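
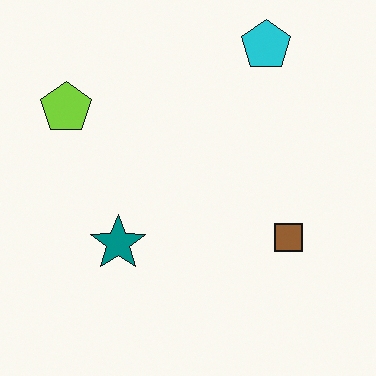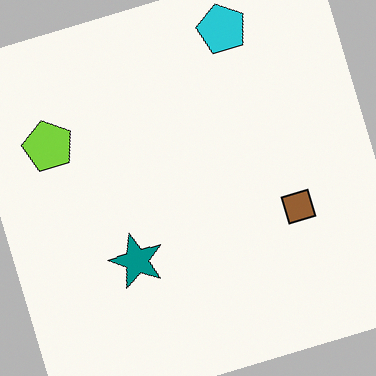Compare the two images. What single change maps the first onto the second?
It was rotated counter-clockwise by a moderate amount.

Every shape is tilted by the same angle and the image corners show triangular fill wedges — a whole-image rotation by a non-right angle.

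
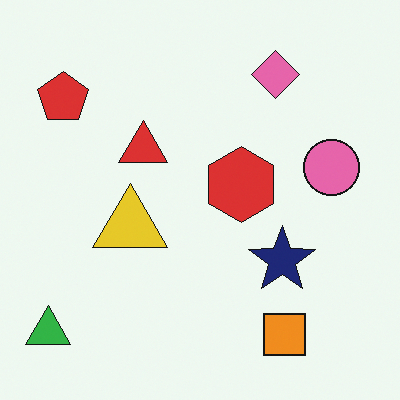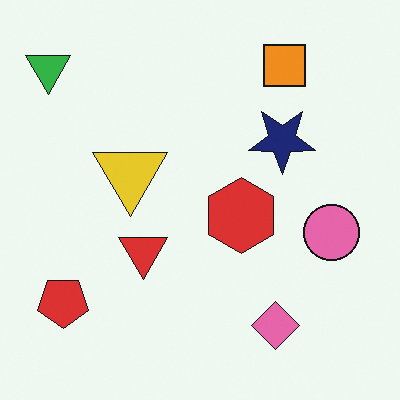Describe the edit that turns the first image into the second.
It was flipped vertically (top ↔ bottom).

The orange square is in the bottom-right of the first image and the top-right of the second — shapes on opposite sides of the horizontal midline have swapped in a mirror flip.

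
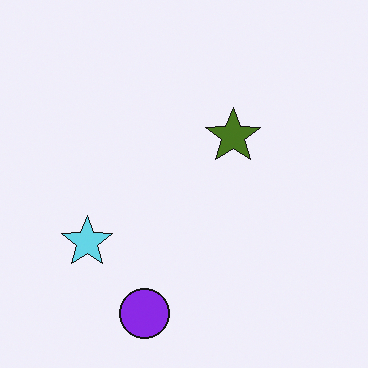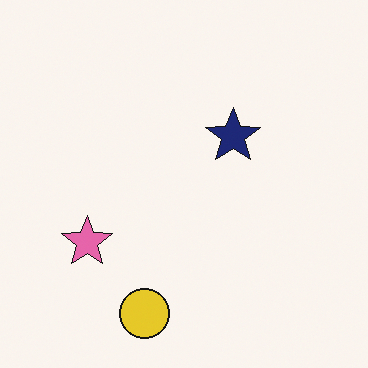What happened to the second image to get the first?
The first image is the second hue-shifted by a large amount.

Every shape's color has rotated by the same amount around the hue wheel — a uniform hue shift.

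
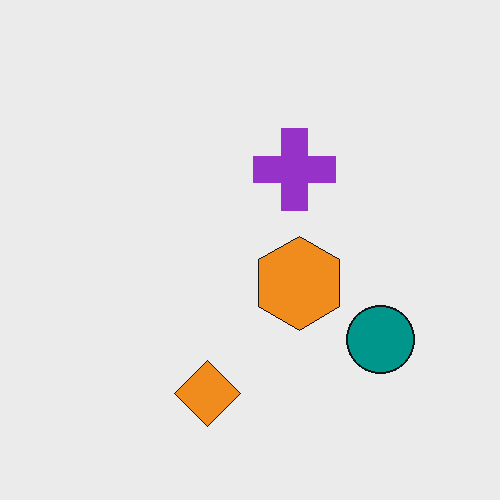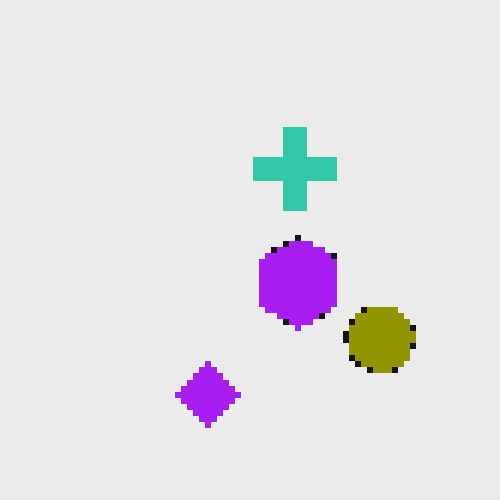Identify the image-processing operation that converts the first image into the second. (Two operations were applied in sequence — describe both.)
It was hue-shifted by a large amount, then moderately pixelated.

Every shape's color has rotated by the same amount around the hue wheel — a uniform hue shift. Shapes are reduced to large square blocks; fine edges and outlines are lost — a downscale-then-upscale (mosaic) effect.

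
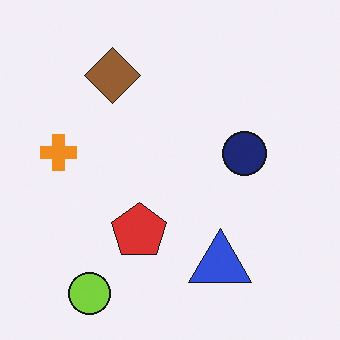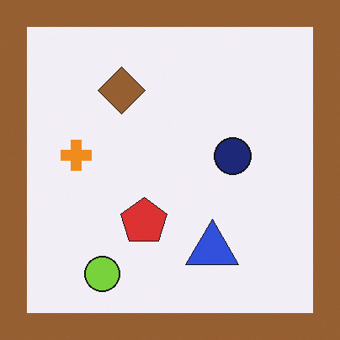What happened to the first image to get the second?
It was framed with a brown border.

A solid brown frame runs around the edge of the second image, with the content slightly shrunk inside it.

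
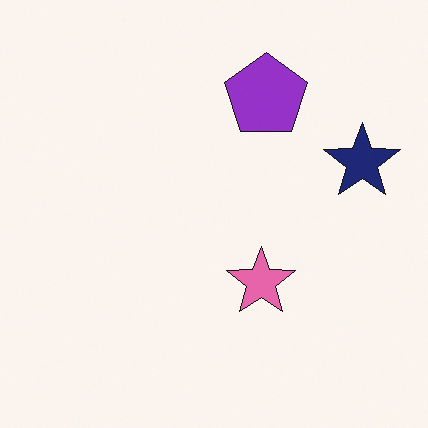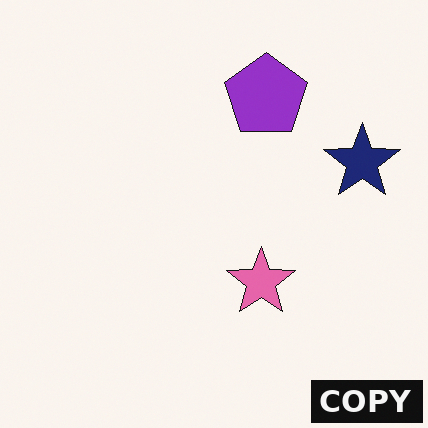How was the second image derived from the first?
It was watermarked with the text "COPY" in the lower-right corner.

A dark label reading "COPY" appears in the lower-right corner.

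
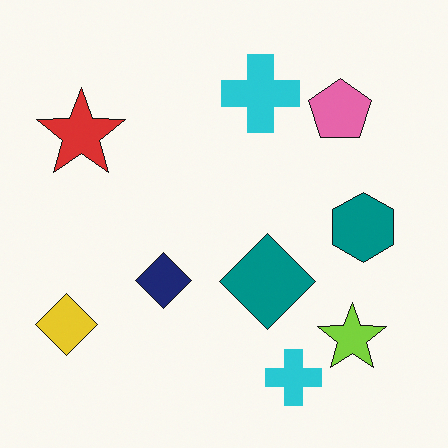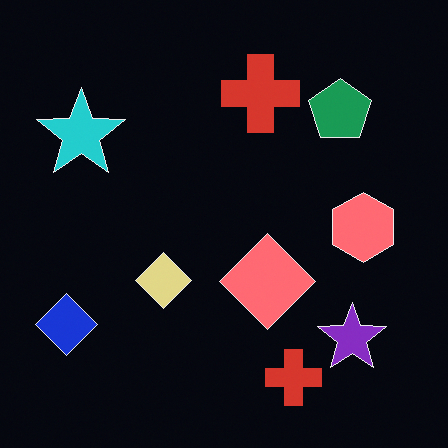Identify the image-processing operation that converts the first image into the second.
This is the original image color-inverted (negative).

The light background has become dark and every shape's color is its complement — a photographic negative.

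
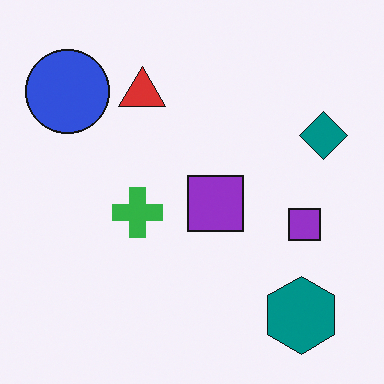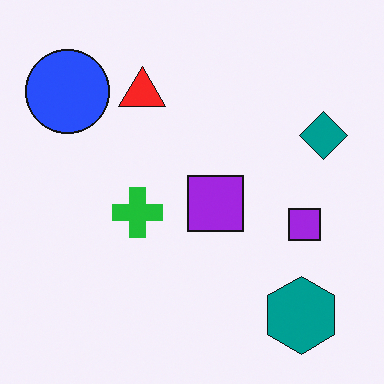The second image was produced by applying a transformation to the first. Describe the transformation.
The transformation is: slightly oversaturated.

All colors are more vivid — a global saturation change.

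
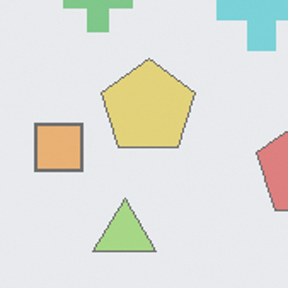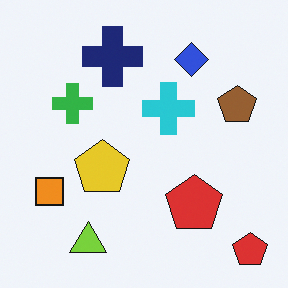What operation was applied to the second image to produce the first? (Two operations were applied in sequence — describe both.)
The image was washed out (contrast reduced), then cropped to a noticeably smaller region and rescaled.

Tones are pushed toward mid-grey across the whole image — a global contrast change. The visible shapes are larger and the field of view is narrower; shapes near the original edges may be partly or wholly outside the frame — a crop-and-rescale.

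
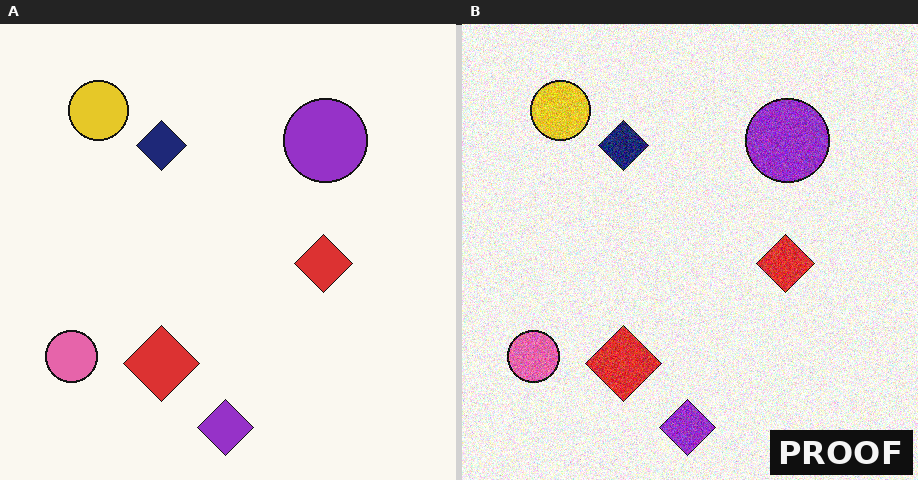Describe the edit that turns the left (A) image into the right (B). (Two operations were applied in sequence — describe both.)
The transformation is: degraded with visible gaussian noise, then watermarked with the text "PROOF" in the lower-right corner.

Random speckle covers the whole image, including the flat background. A dark label reading "PROOF" appears in the lower-right corner.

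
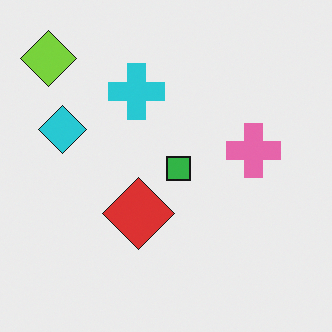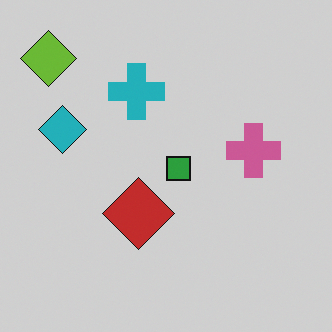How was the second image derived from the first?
Darkened a little.

Every pixel — background and shapes alike — is uniformly darkened.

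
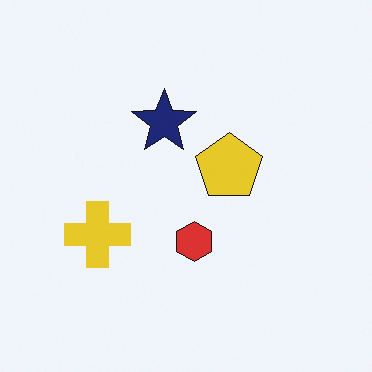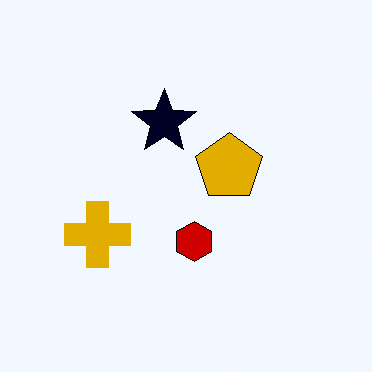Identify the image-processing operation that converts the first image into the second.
It was boosted in contrast.

Tones are pushed away from mid-grey across the whole image — a global contrast change.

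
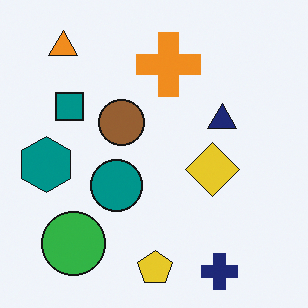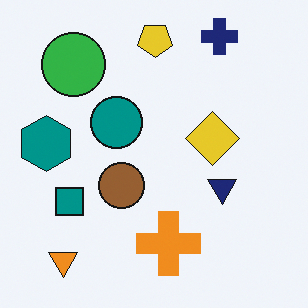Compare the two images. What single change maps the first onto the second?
The image was flipped vertically (top ↔ bottom).

The navy cross is in the bottom-right of the first image and the top-right of the second — shapes on opposite sides of the horizontal midline have swapped in a mirror flip.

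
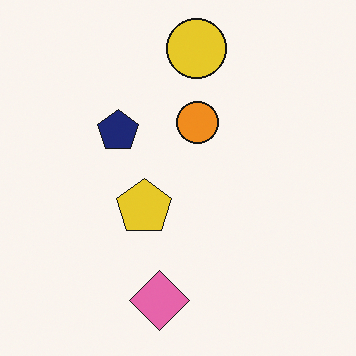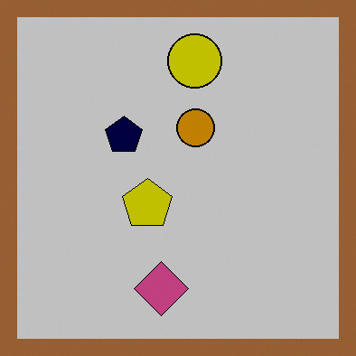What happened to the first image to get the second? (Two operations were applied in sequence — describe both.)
This is the original image heavily posterized to just a handful of flat colors, then framed with a brown border.

Each flat color has snapped to a coarser quantized level — most visibly, the near-white background has dropped to a flat grey. A solid brown frame runs around the edge of the second image, with the content slightly shrunk inside it.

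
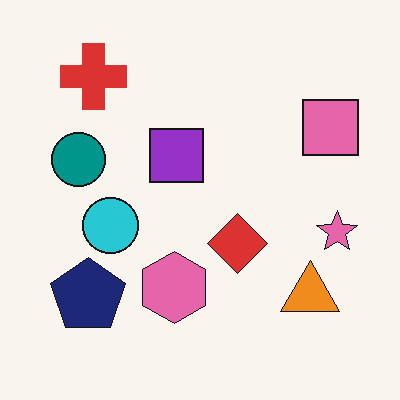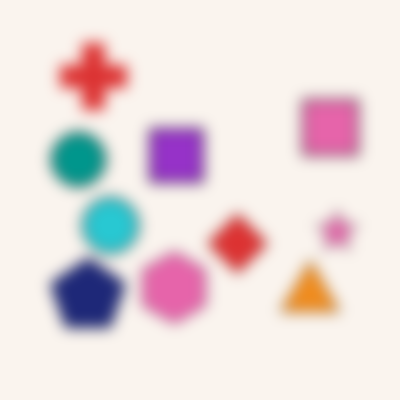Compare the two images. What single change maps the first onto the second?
The transformation is: heavily blurred.

Shape edges and outlines are uniformly softened across the whole image.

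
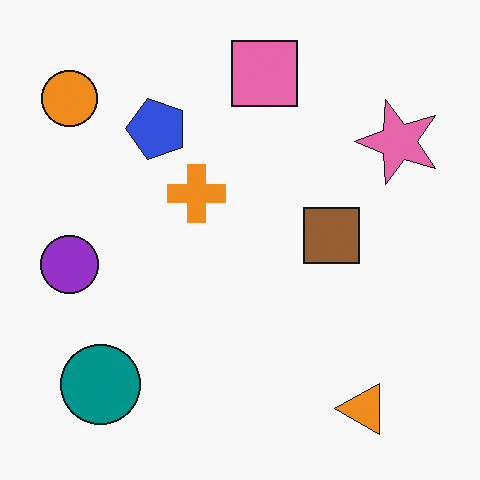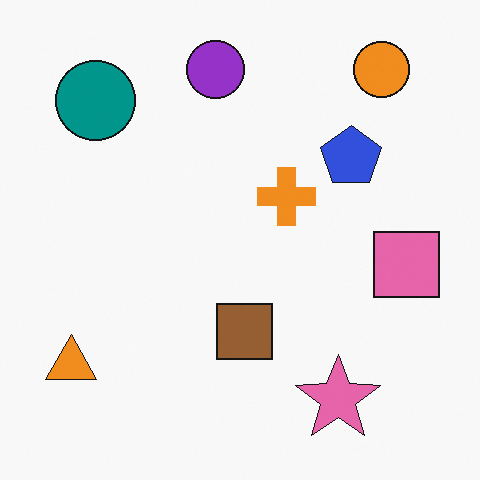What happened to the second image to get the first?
This is the original image rotated 90° counter-clockwise.

The orange circle sits in the top-right of the second image and the top-left of the first — consistent with a whole-image 90° counter-clockwise rotation.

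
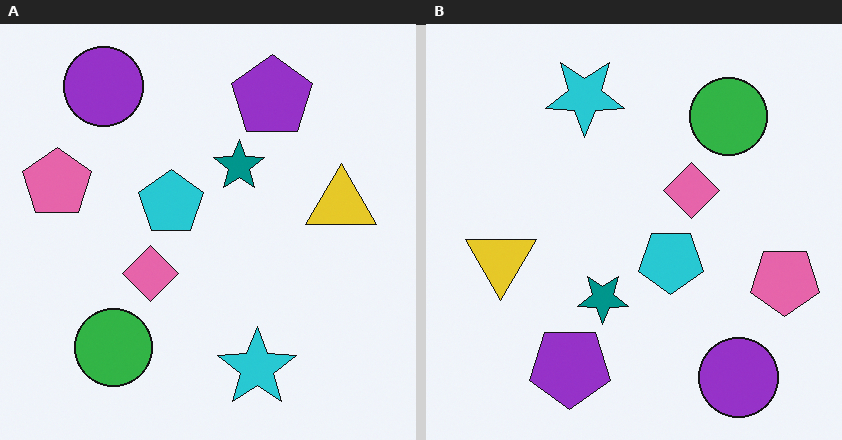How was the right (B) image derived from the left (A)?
Rotated 180°.

The purple circle sits in the top-left of the left (A) image and the bottom-right of the right (B) — consistent with a whole-image 180° rotation.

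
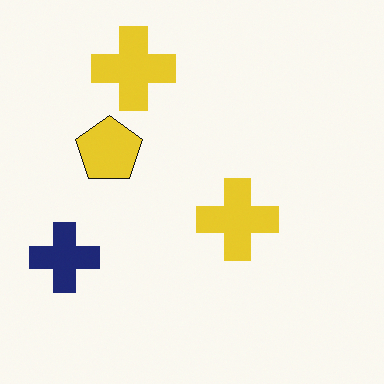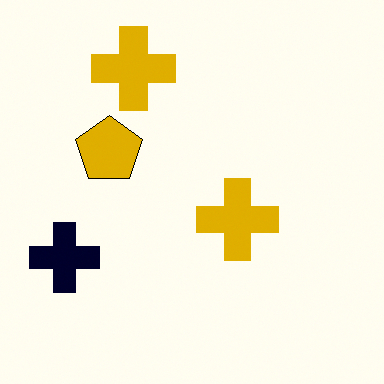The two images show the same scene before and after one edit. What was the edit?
The image was given much higher contrast.

Tones are pushed away from mid-grey across the whole image — a global contrast change.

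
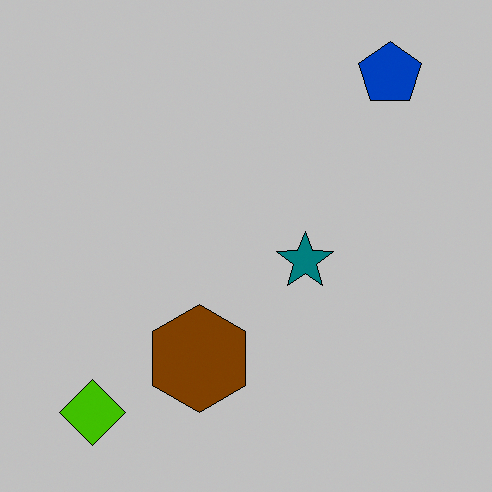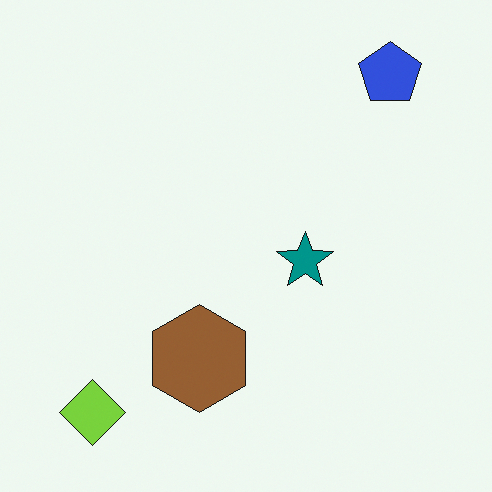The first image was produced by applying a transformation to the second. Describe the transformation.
The first image is the second aggressively posterized.

Each flat color has snapped to a coarser quantized level — most visibly, the near-white background has dropped to a flat grey.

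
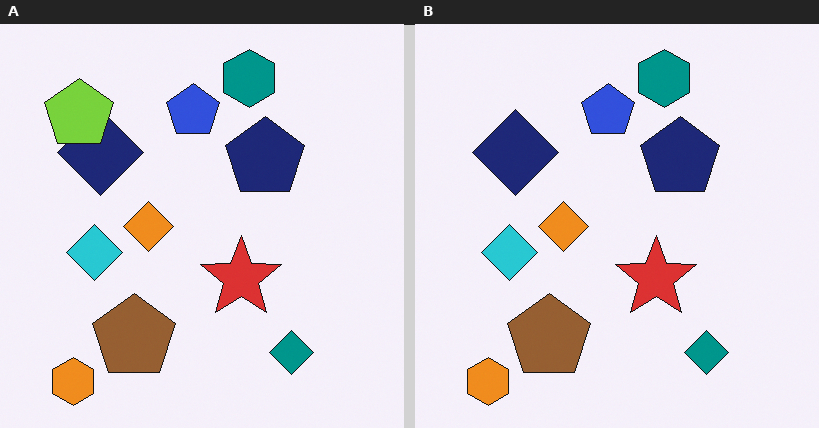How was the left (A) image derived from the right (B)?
Overlaid with an additional lime pentagon.

A lime pentagon appears in the left (A) image that is absent from the right (B).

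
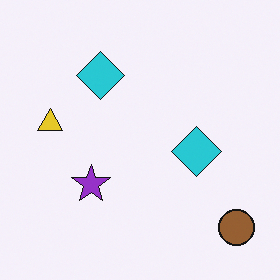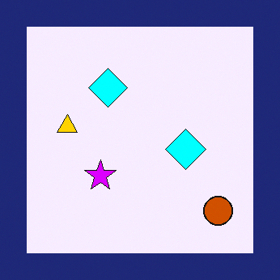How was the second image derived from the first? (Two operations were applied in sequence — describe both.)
The second image is the first heavily oversaturated, then framed with a navy border.

All colors are more vivid — a global saturation change. A solid navy frame runs around the edge of the second image, with the content slightly shrunk inside it.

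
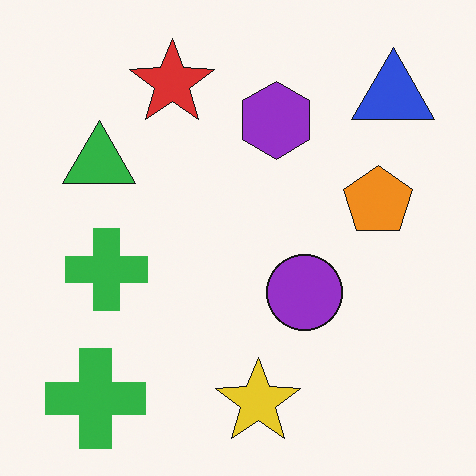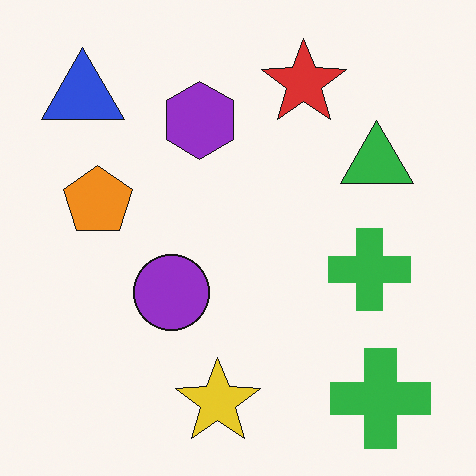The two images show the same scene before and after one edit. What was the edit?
This is the original image flipped horizontally (left ↔ right).

The blue triangle is in the top-right of the first image and the top-left of the second — shapes on opposite sides of the vertical midline have swapped in a mirror flip.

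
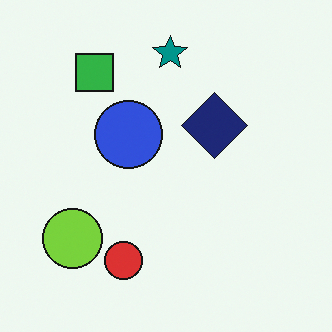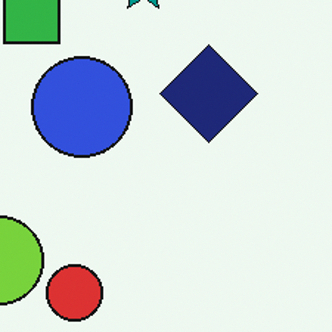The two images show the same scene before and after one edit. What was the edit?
This is the original image cropped to a modestly smaller region and rescaled.

The visible shapes are larger and the field of view is narrower; shapes near the original edges may be partly or wholly outside the frame — a crop-and-rescale.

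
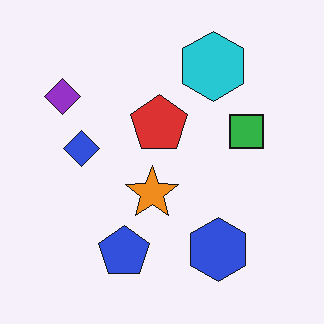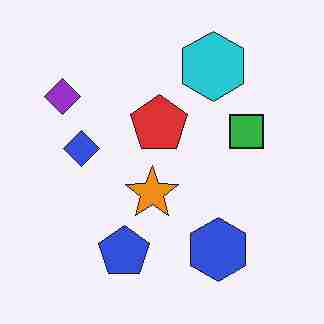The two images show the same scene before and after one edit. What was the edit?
Heavily JPEG-compressed with obvious blocking artifacts.

Blocky 8×8 compression artifacts appear around shape edges and the flat background shows ringing — characteristic JPEG degradation.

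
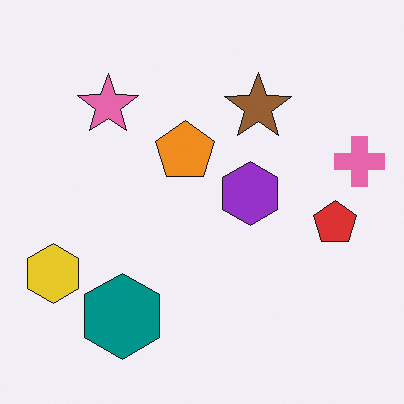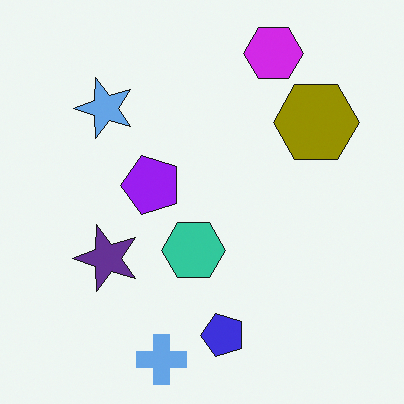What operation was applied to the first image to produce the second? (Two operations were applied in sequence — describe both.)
It was transposed (reflected across the top-left ↔ bottom-right diagonal), then hue-shifted by a large amount.

Shapes have swapped their row and column positions — what was in the top-right is now in the bottom-left — a diagonal reflection. Every shape's color has rotated by the same amount around the hue wheel — a uniform hue shift.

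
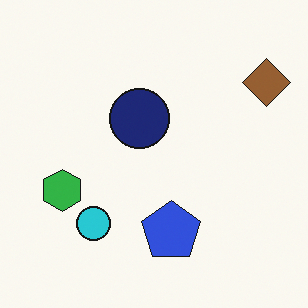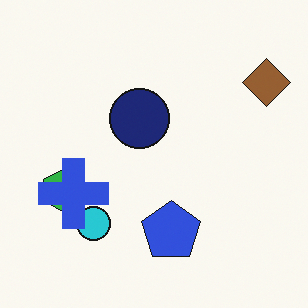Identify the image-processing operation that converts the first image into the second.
The image was overlaid with an additional blue cross.

A blue cross appears in the second image that is absent from the first.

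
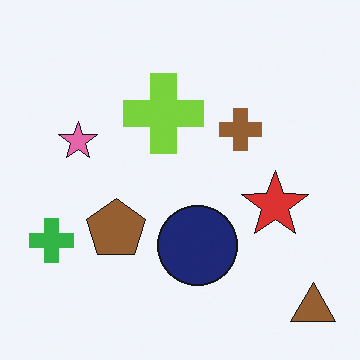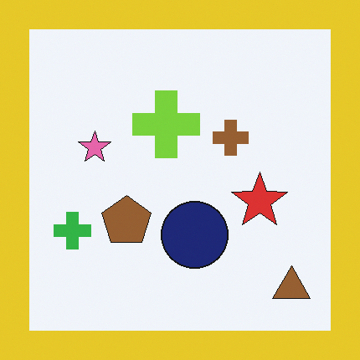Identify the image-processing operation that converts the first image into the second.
It was framed with a yellow border.

A solid yellow frame runs around the edge of the second image, with the content slightly shrunk inside it.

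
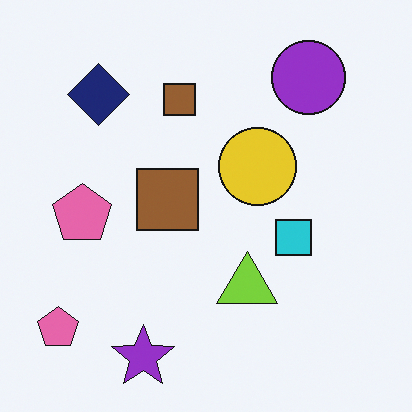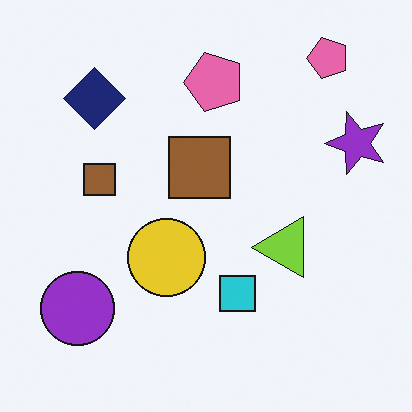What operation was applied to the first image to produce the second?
The second image is the first transposed (reflected across the top-left ↔ bottom-right diagonal).

Shapes have swapped their row and column positions — what was in the top-right is now in the bottom-left — a diagonal reflection.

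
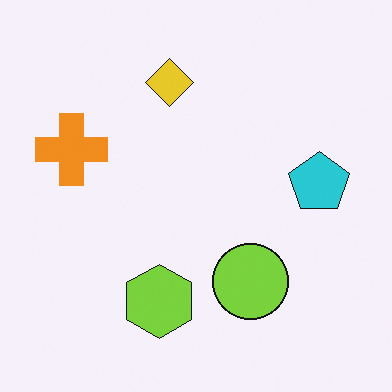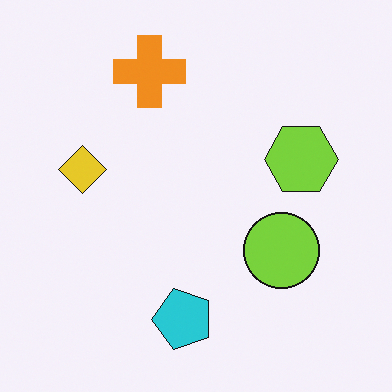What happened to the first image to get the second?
The second image is the first transposed (reflected across the top-left ↔ bottom-right diagonal).

Shapes have swapped their row and column positions — what was in the top-right is now in the bottom-left — a diagonal reflection.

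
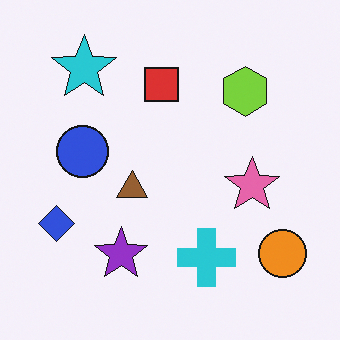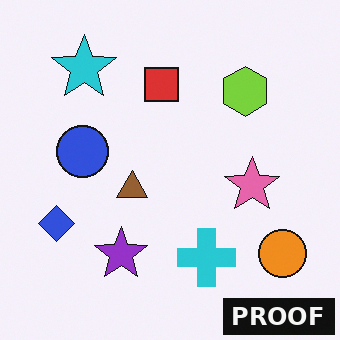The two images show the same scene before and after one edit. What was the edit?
The image was watermarked with the text "PROOF" in the lower-right corner.

A dark label reading "PROOF" appears in the lower-right corner.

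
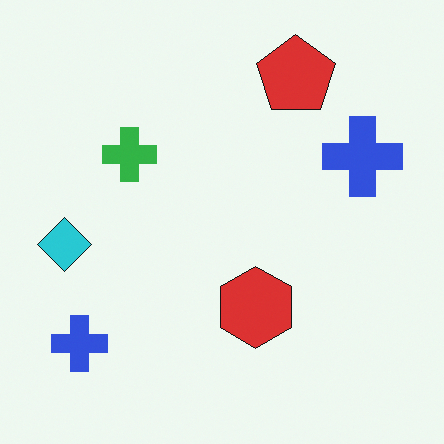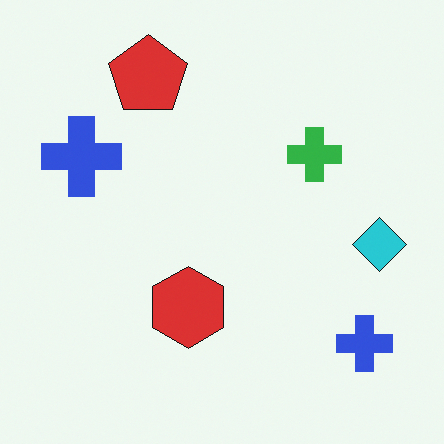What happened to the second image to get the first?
This is the original image flipped horizontally (left ↔ right).

The cyan diamond is in the right of the second image and the left of the first — shapes on opposite sides of the vertical midline have swapped in a mirror flip.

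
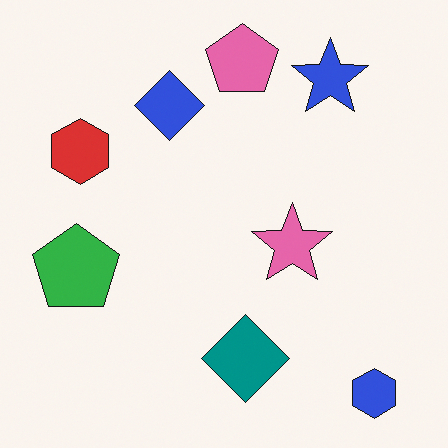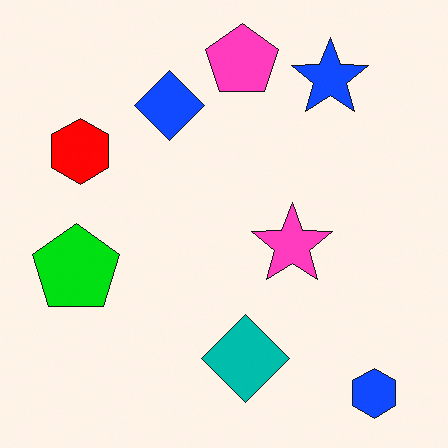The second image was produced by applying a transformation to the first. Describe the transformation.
It was made much more vivid (saturation change).

All colors are more vivid — a global saturation change.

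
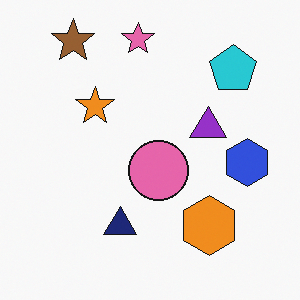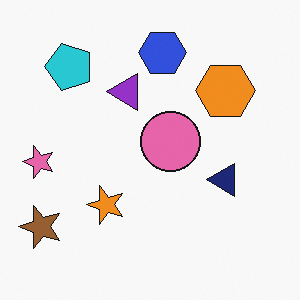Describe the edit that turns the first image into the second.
The transformation is: rotated 90° counter-clockwise.

The brown star sits in the top-left of the first image and the bottom-left of the second — consistent with a whole-image 90° counter-clockwise rotation.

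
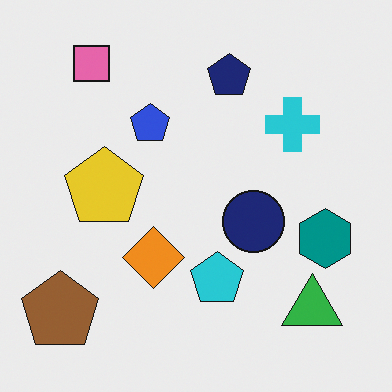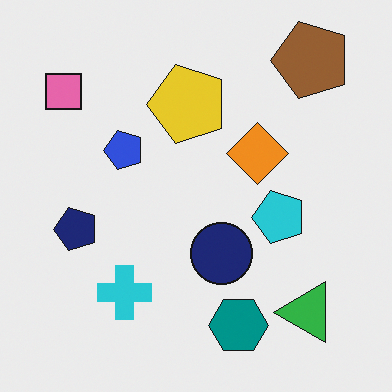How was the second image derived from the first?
This is the original image transposed (reflected across the top-left ↔ bottom-right diagonal).

Shapes have swapped their row and column positions — what was in the top-right is now in the bottom-left — a diagonal reflection.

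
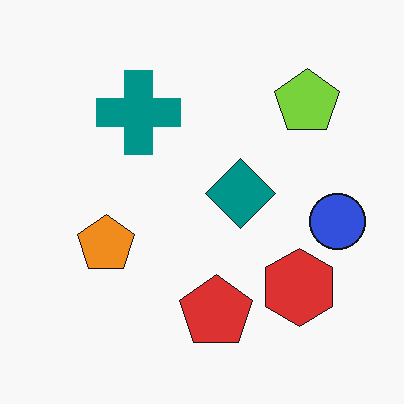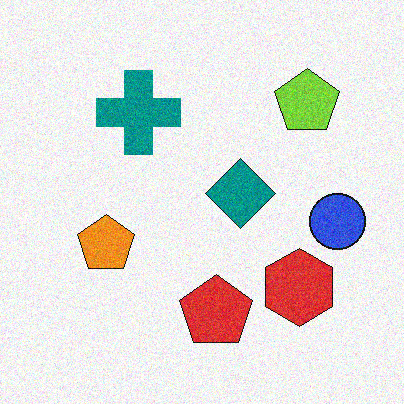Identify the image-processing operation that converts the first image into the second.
The second image is the first degraded with moderate additive noise.

Random speckle covers the whole image, including the flat background.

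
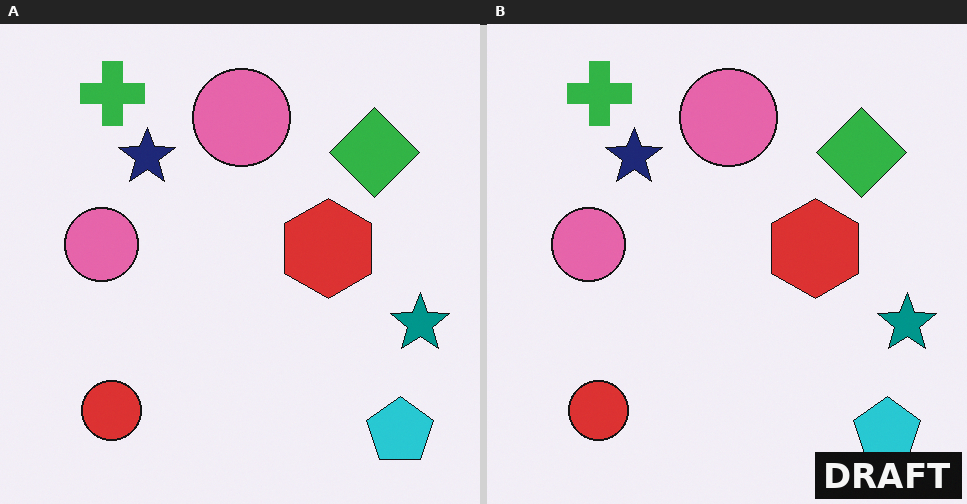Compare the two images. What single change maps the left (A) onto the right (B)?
The transformation is: watermarked with the text "DRAFT" in the lower-right corner.

A dark label reading "DRAFT" appears in the lower-right corner.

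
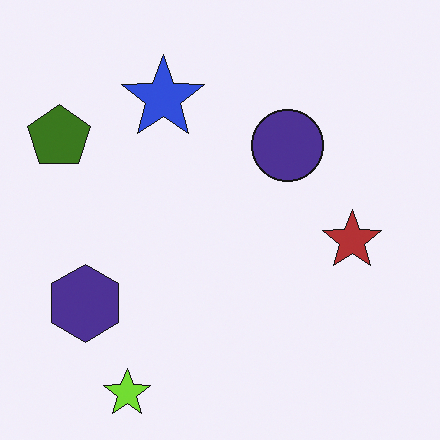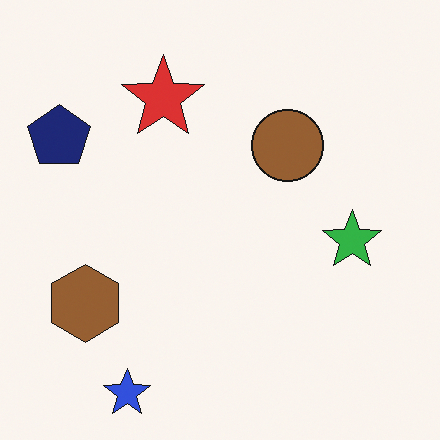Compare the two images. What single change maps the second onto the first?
It was hue-shifted through roughly half the color wheel.

Every shape's color has rotated by the same amount around the hue wheel — a uniform hue shift.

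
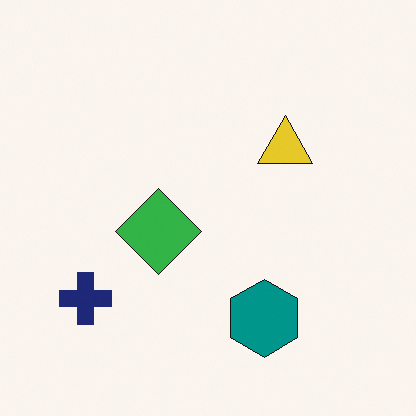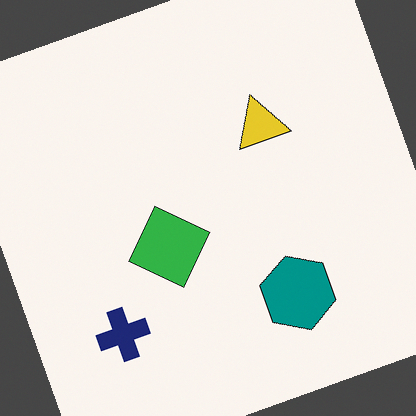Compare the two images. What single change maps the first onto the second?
The transformation is: rotated counter-clockwise by a moderate amount.

Every shape is tilted by the same angle and the image corners show triangular fill wedges — a whole-image rotation by a non-right angle.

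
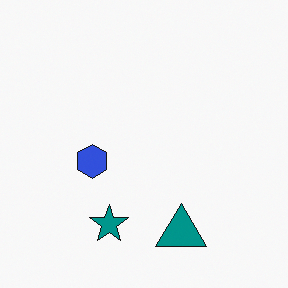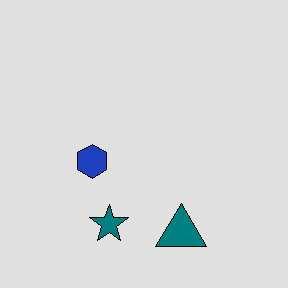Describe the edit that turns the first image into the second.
The transformation is: moderately posterized.

Each flat color has snapped to a coarser quantized level — most visibly, the near-white background has dropped to a flat grey.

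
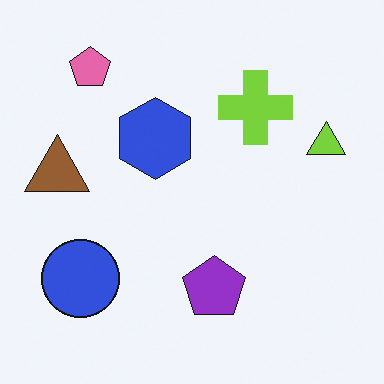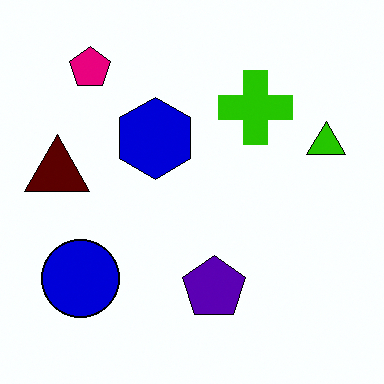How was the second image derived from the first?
The second image is the first given much higher contrast.

Tones are pushed away from mid-grey across the whole image — a global contrast change.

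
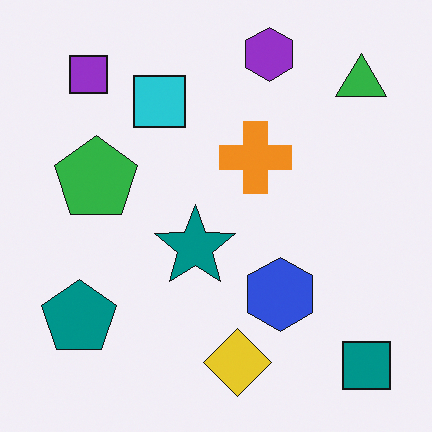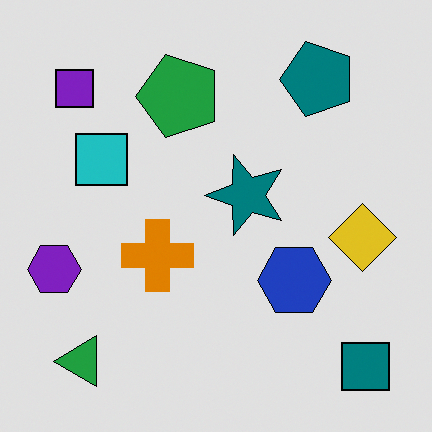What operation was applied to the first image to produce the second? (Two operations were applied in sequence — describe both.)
The second image is the first transposed (reflected across the top-left ↔ bottom-right diagonal), then moderately posterized.

Shapes have swapped their row and column positions — what was in the top-right is now in the bottom-left — a diagonal reflection. Each flat color has snapped to a coarser quantized level — most visibly, the near-white background has dropped to a flat grey.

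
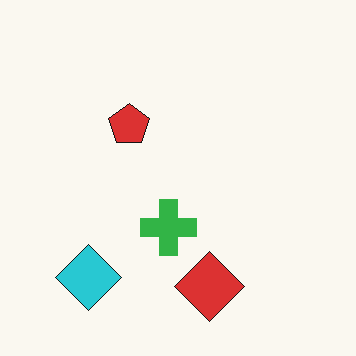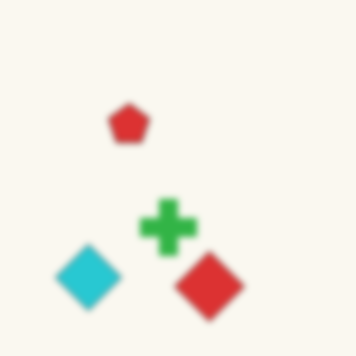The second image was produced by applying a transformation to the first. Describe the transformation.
This is the original image noticeably gaussian-blurred.

Shape edges and outlines are uniformly softened across the whole image.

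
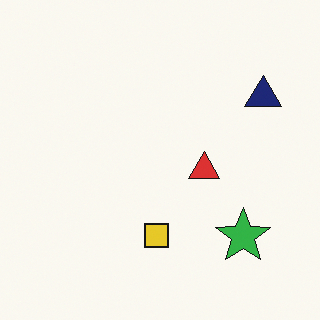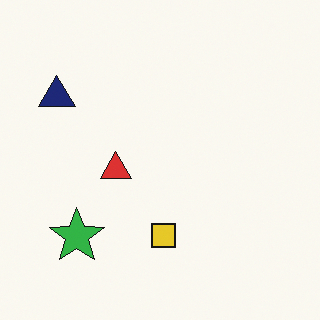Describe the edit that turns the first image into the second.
Flipped horizontally (left ↔ right).

The navy triangle is in the top-right of the first image and the top-left of the second — shapes on opposite sides of the vertical midline have swapped in a mirror flip.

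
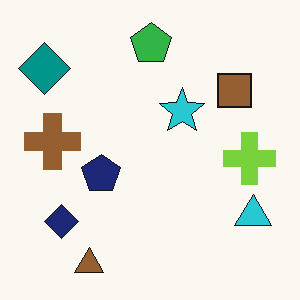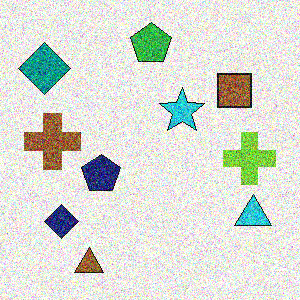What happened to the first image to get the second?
The transformation is: degraded with heavy additive noise.

Random speckle covers the whole image, including the flat background.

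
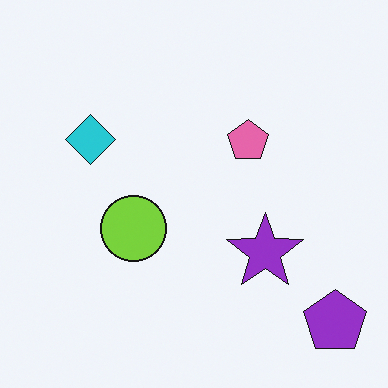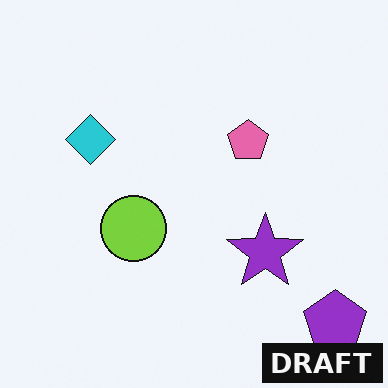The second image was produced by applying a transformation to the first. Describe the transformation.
The second image is the first watermarked with the text "DRAFT" in the lower-right corner.

A dark label reading "DRAFT" appears in the lower-right corner.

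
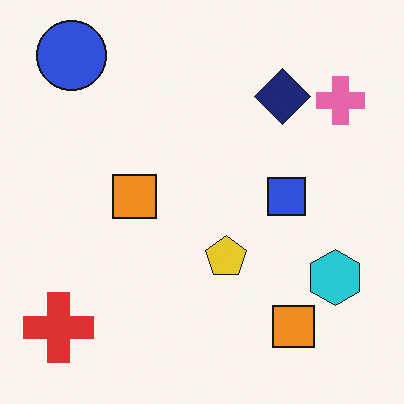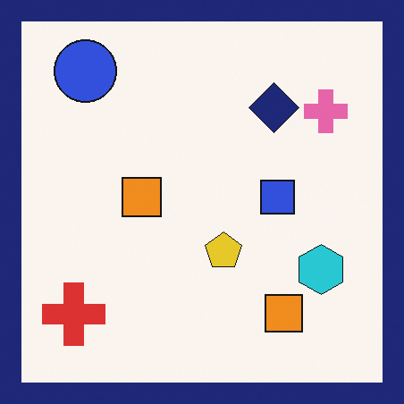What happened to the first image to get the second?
This is the original image framed with a navy border.

A solid navy frame runs around the edge of the second image, with the content slightly shrunk inside it.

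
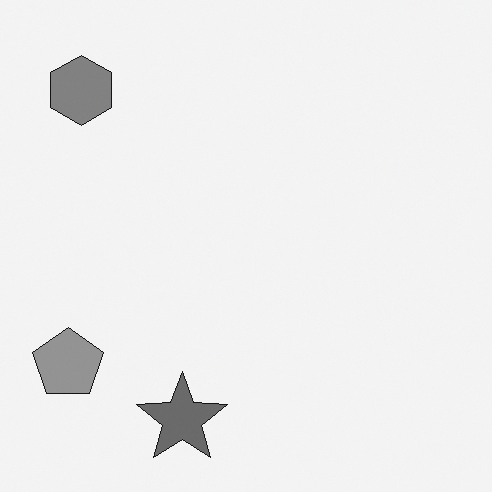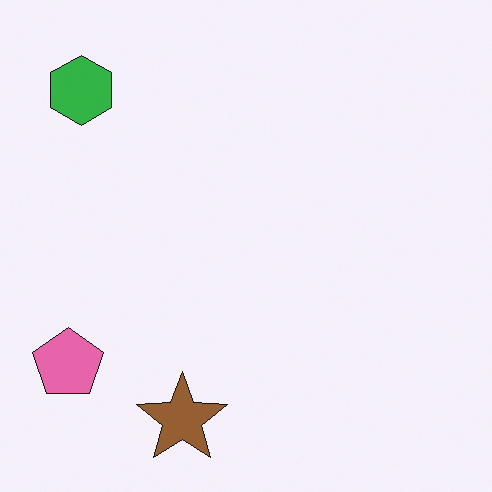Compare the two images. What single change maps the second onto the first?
It was converted to grayscale.

All color is removed — every shape is now a shade of grey.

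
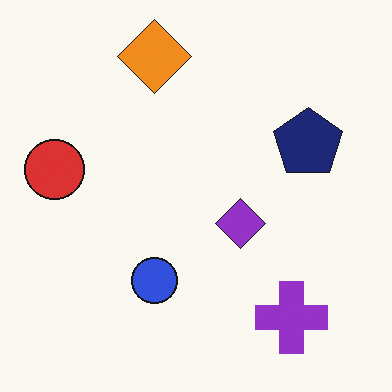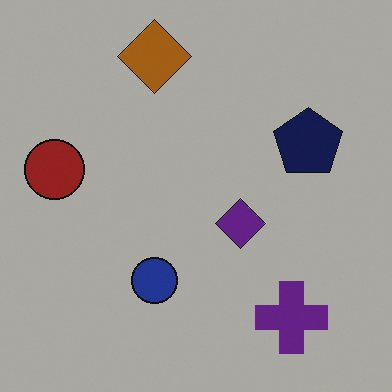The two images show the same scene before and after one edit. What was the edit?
The second image is the first substantially darkened.

Every pixel — background and shapes alike — is uniformly darkened.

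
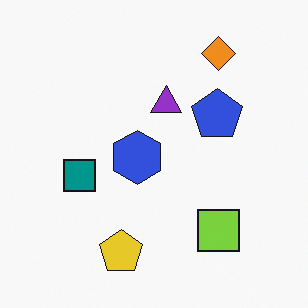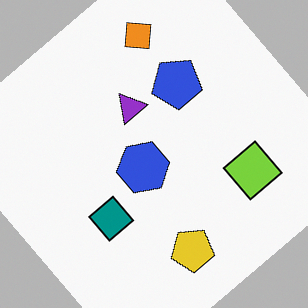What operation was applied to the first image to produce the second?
It was rotated counter-clockwise by a large amount — several tens of degrees.

Every shape is tilted by the same angle and the image corners show triangular fill wedges — a whole-image rotation by a non-right angle.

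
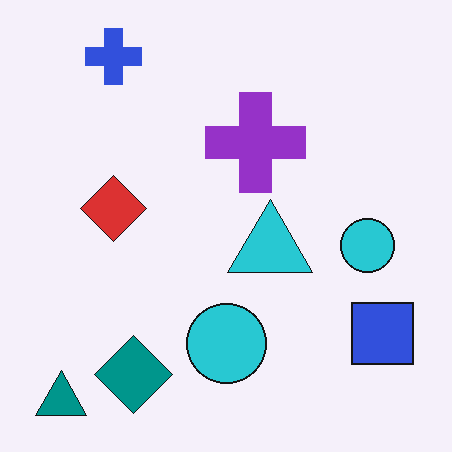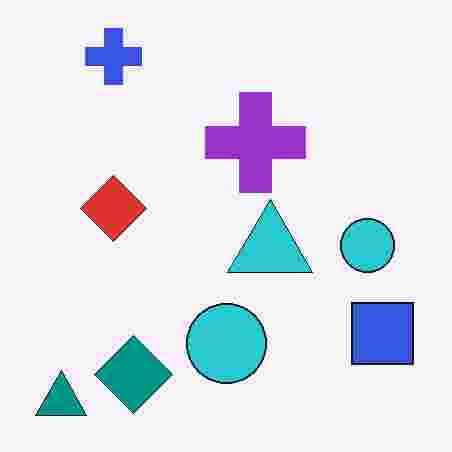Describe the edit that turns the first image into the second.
Heavily JPEG-compressed with obvious blocking artifacts.

Blocky 8×8 compression artifacts appear around shape edges and the flat background shows ringing — characteristic JPEG degradation.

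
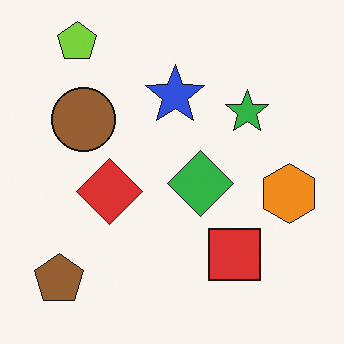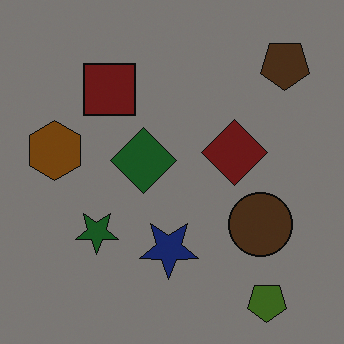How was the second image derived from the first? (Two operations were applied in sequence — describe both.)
The image was darkened a lot, then rotated 180°.

Every pixel — background and shapes alike — is uniformly darkened. The lime pentagon sits in the top-left of the first image and the bottom-right of the second — consistent with a whole-image 180° rotation.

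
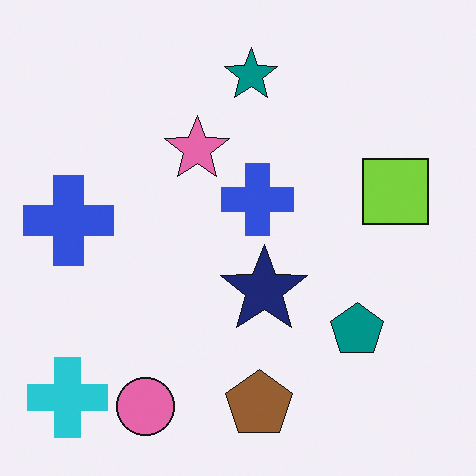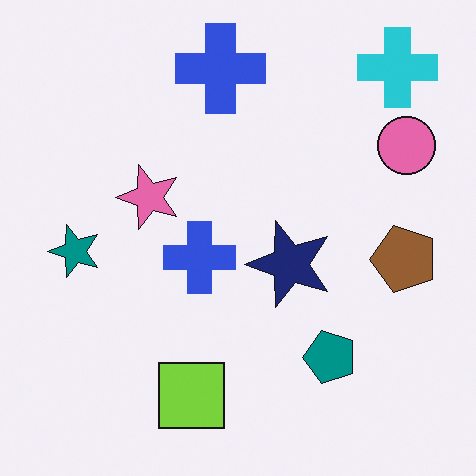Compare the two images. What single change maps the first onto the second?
The second image is the first transposed (reflected across the top-left ↔ bottom-right diagonal).

Shapes have swapped their row and column positions — what was in the top-right is now in the bottom-left — a diagonal reflection.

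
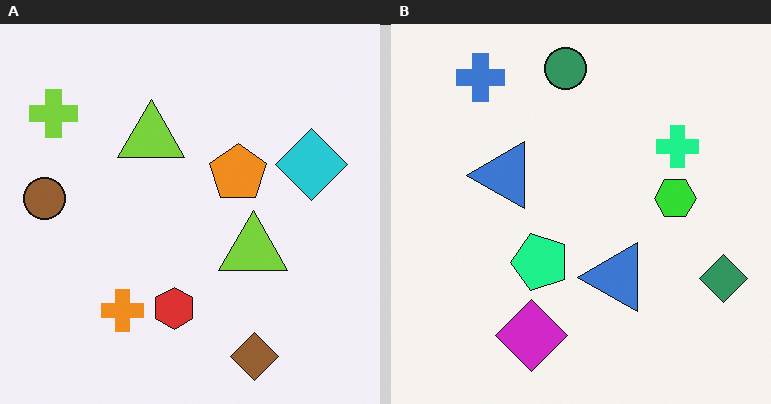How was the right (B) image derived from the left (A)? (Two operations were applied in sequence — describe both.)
This is the original image hue-shifted noticeably, then transposed (reflected across the top-left ↔ bottom-right diagonal).

Every shape's color has rotated by the same amount around the hue wheel — a uniform hue shift. Shapes have swapped their row and column positions — what was in the top-right is now in the bottom-left — a diagonal reflection.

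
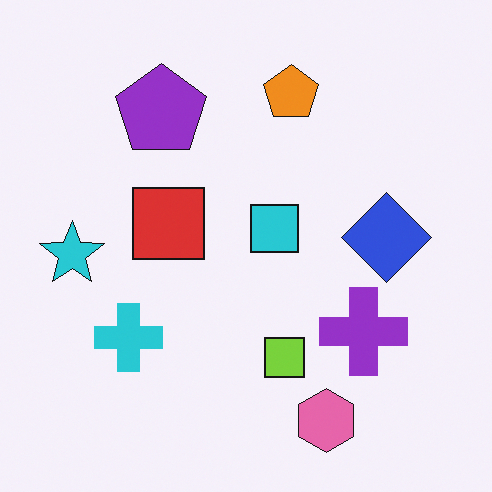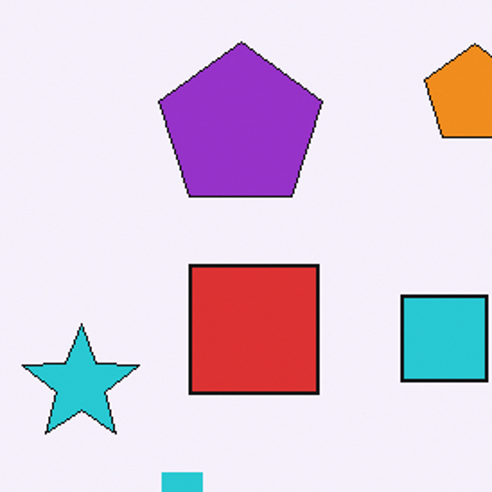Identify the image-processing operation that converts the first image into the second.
It was cropped to a noticeably smaller region and rescaled.

The visible shapes are larger and the field of view is narrower; shapes near the original edges may be partly or wholly outside the frame — a crop-and-rescale.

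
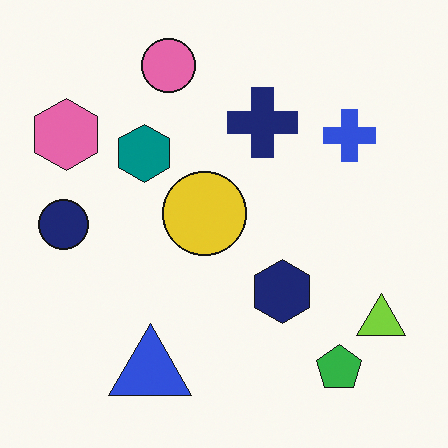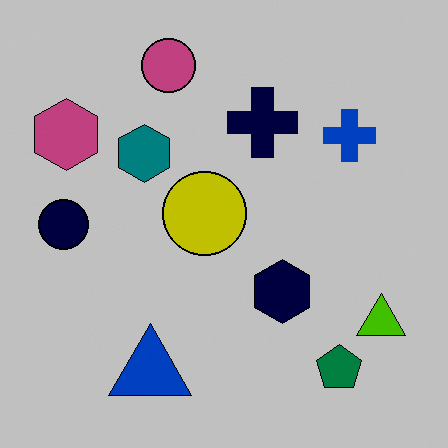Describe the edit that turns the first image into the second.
The image was heavily posterized to just a handful of flat colors.

Each flat color has snapped to a coarser quantized level — most visibly, the near-white background has dropped to a flat grey.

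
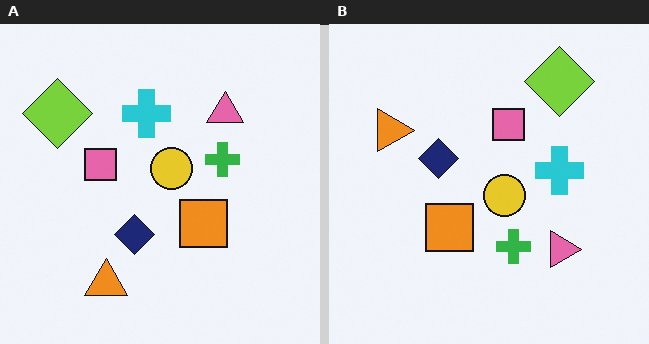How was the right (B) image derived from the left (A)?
It was rotated 90° clockwise.

The lime diamond sits in the top-left of the left (A) image and the top-right of the right (B) — consistent with a whole-image 90° clockwise rotation.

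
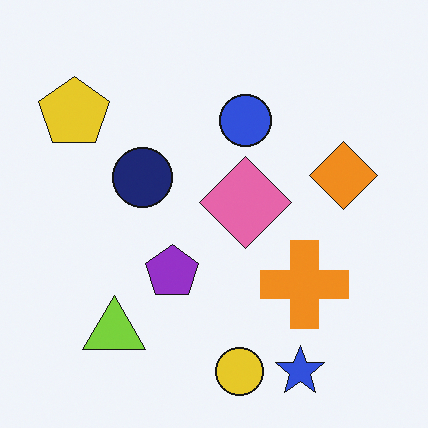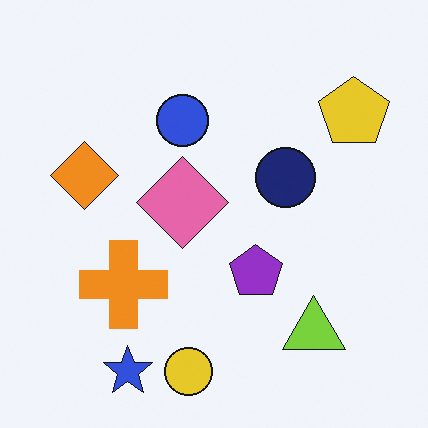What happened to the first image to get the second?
The image was flipped horizontally (left ↔ right).

The yellow pentagon is in the top-left of the first image and the top-right of the second — shapes on opposite sides of the vertical midline have swapped in a mirror flip.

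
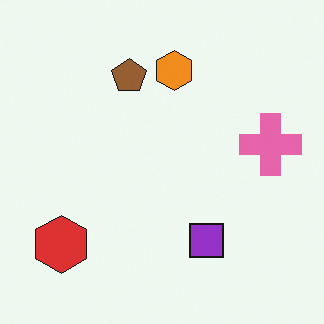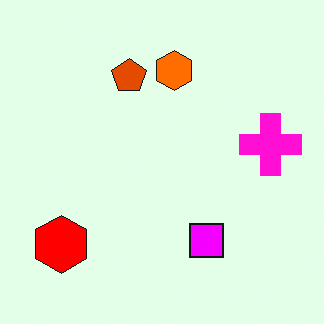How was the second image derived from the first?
It was made much more vivid (saturation change).

All colors are more vivid — a global saturation change.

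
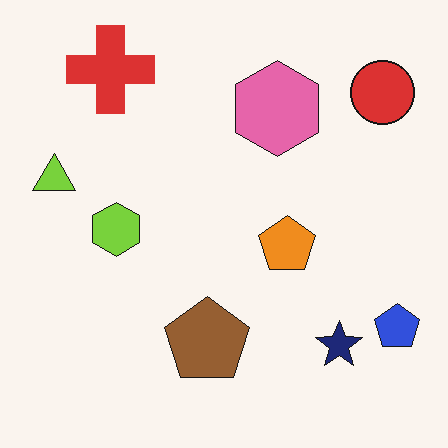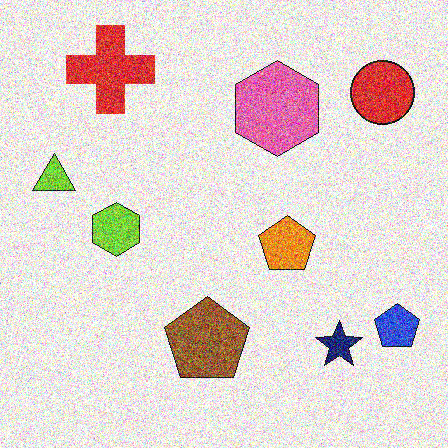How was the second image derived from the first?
The second image is the first degraded with strong gaussian noise.

Random speckle covers the whole image, including the flat background.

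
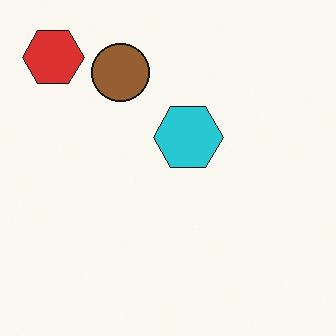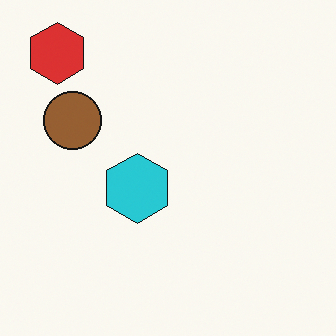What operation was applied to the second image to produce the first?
The image was transposed (reflected across the top-left ↔ bottom-right diagonal).

Shapes have swapped their row and column positions — what was in the top-right is now in the bottom-left — a diagonal reflection.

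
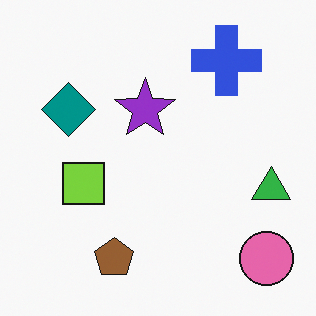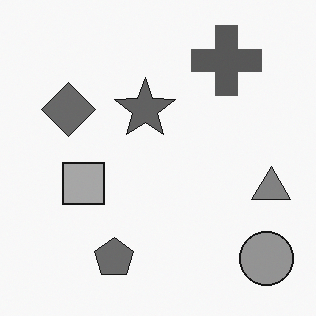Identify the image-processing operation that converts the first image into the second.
The transformation is: converted to grayscale.

All color is removed — every shape is now a shade of grey.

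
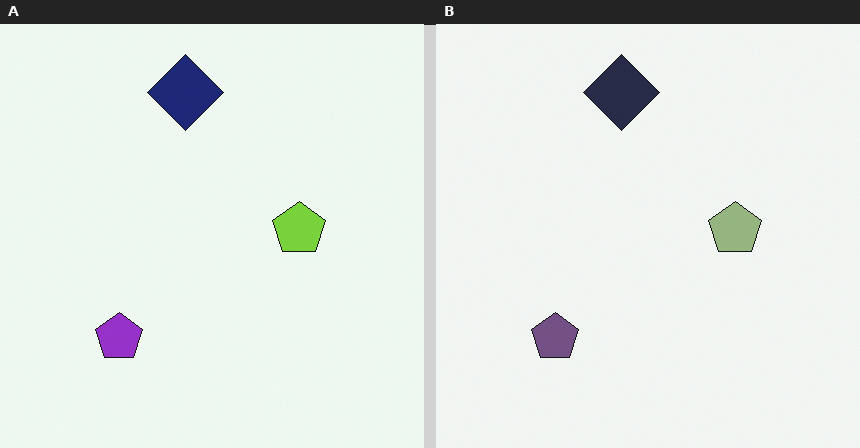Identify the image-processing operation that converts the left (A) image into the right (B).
The transformation is: made much more muted (saturation change).

All colors are more muted and greyish — a global saturation change.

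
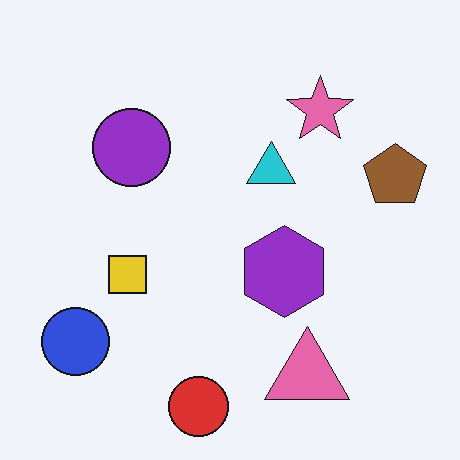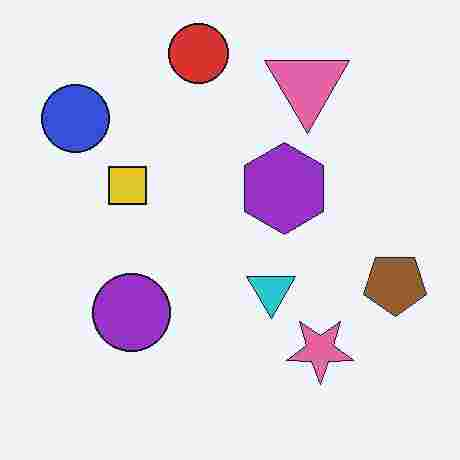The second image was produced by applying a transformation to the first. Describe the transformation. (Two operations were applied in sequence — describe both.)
It was flipped vertically (top ↔ bottom), then heavily JPEG-compressed with obvious blocking artifacts.

The red circle is in the bottom of the first image and the top of the second — shapes on opposite sides of the horizontal midline have swapped in a mirror flip. Blocky 8×8 compression artifacts appear around shape edges and the flat background shows ringing — characteristic JPEG degradation.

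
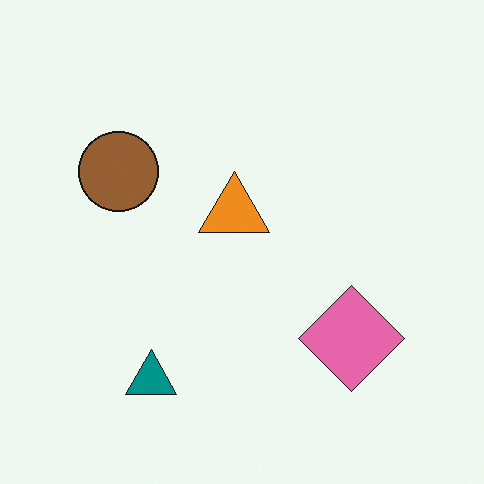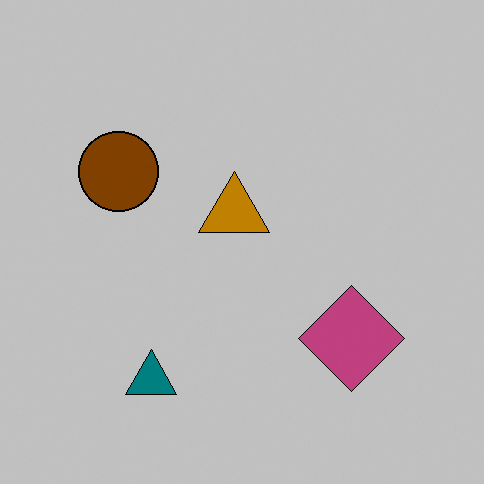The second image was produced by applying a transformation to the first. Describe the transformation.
It was aggressively posterized.

Each flat color has snapped to a coarser quantized level — most visibly, the near-white background has dropped to a flat grey.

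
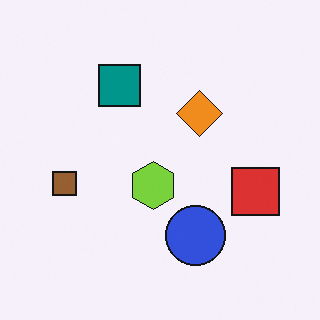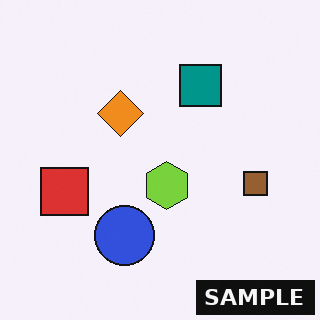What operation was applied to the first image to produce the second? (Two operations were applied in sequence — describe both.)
The second image is the first flipped horizontally (left ↔ right), then watermarked with the text "SAMPLE" in the lower-right corner.

The brown square is in the left of the first image and the right of the second — shapes on opposite sides of the vertical midline have swapped in a mirror flip. A dark label reading "SAMPLE" appears in the lower-right corner.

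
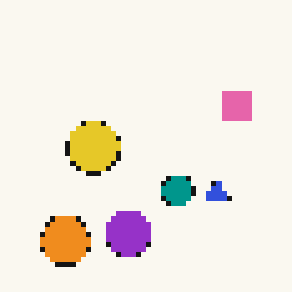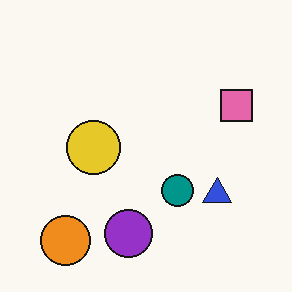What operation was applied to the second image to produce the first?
The transformation is: mildly pixelated.

Shapes are reduced to large square blocks; fine edges and outlines are lost — a downscale-then-upscale (mosaic) effect.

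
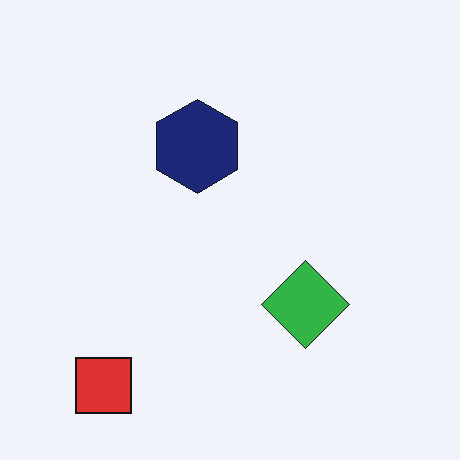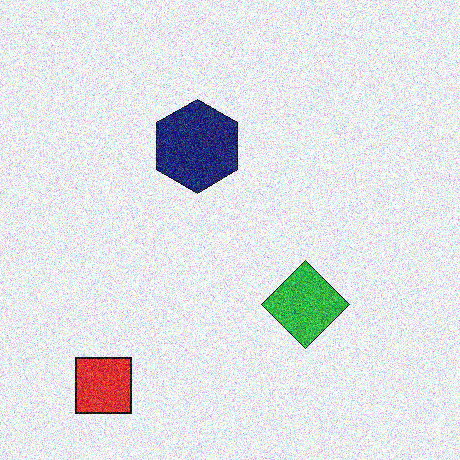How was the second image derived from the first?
The transformation is: degraded with heavy additive noise.

Random speckle covers the whole image, including the flat background.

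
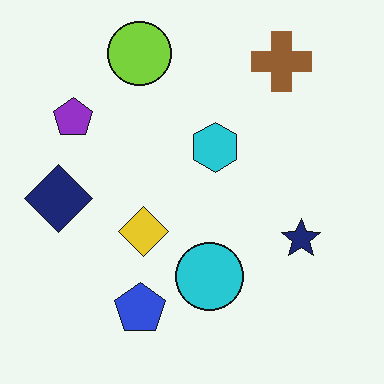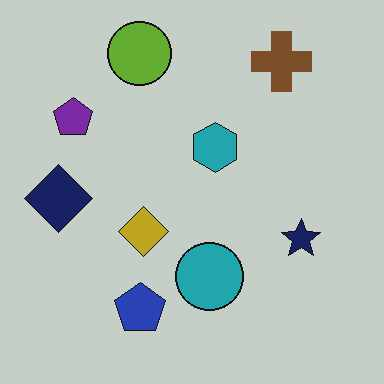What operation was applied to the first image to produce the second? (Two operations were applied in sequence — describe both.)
The second image is the first darkened a little, then given moderate JPEG compression.

Every pixel — background and shapes alike — is uniformly darkened. Blocky 8×8 compression artifacts appear around shape edges and the flat background shows ringing — characteristic JPEG degradation.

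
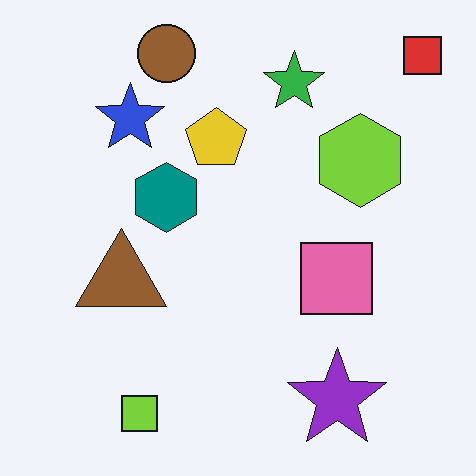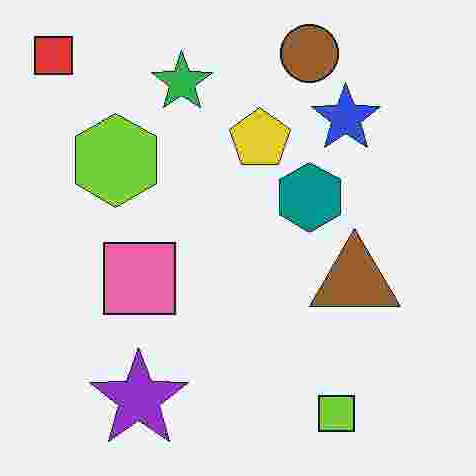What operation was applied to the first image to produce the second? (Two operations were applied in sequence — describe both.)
The image was heavily JPEG-compressed with obvious blocking artifacts, then flipped horizontally (left ↔ right).

Blocky 8×8 compression artifacts appear around shape edges and the flat background shows ringing — characteristic JPEG degradation. The red square is in the top-right of the first image and the top-left of the second — shapes on opposite sides of the vertical midline have swapped in a mirror flip.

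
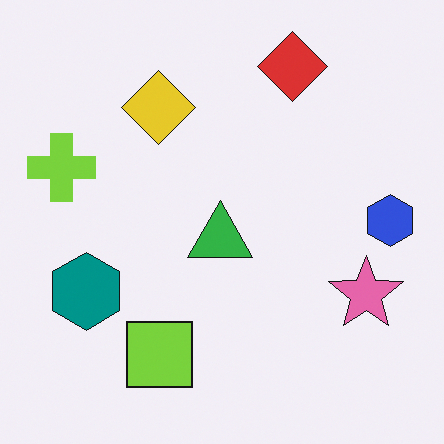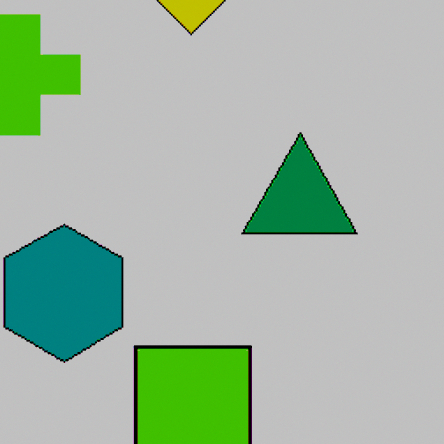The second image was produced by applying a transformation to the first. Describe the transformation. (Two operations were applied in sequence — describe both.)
This is the original image cropped tightly and scaled back up, then aggressively posterized.

The visible shapes are larger and the field of view is narrower; shapes near the original edges may be partly or wholly outside the frame — a crop-and-rescale. Each flat color has snapped to a coarser quantized level — most visibly, the near-white background has dropped to a flat grey.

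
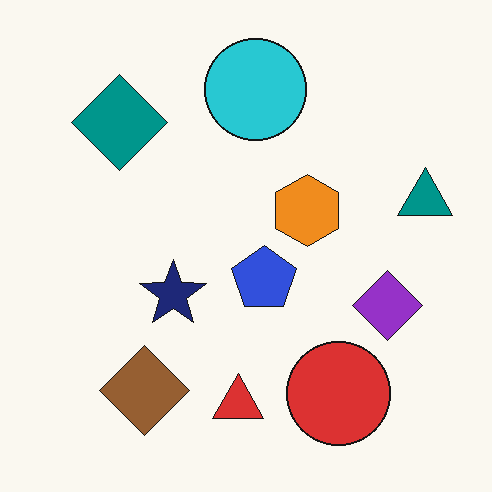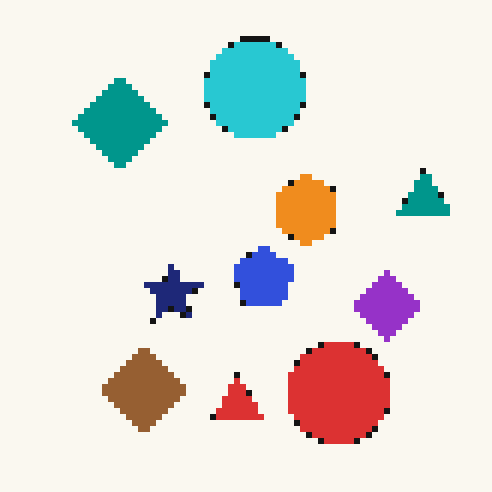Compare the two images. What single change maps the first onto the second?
The transformation is: moderately pixelated.

Shapes are reduced to large square blocks; fine edges and outlines are lost — a downscale-then-upscale (mosaic) effect.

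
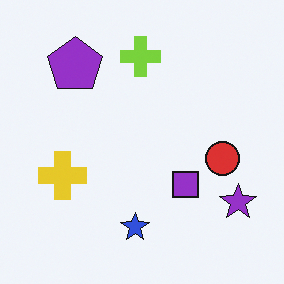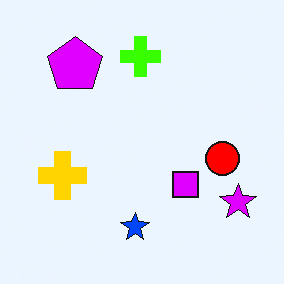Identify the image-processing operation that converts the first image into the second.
Heavily oversaturated.

All colors are more vivid — a global saturation change.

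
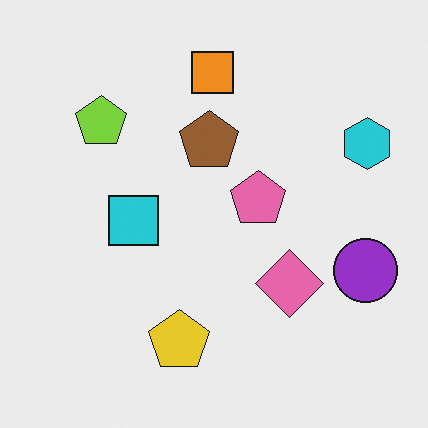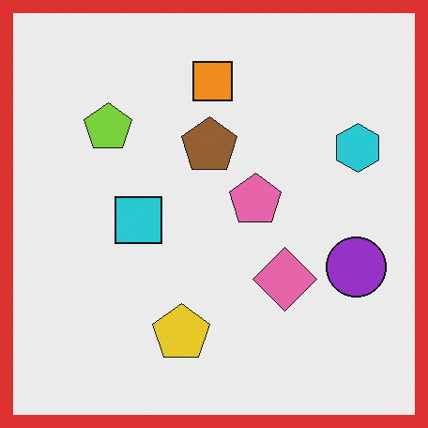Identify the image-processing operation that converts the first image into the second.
This is the original image framed with a red border.

A solid red frame runs around the edge of the second image, with the content slightly shrunk inside it.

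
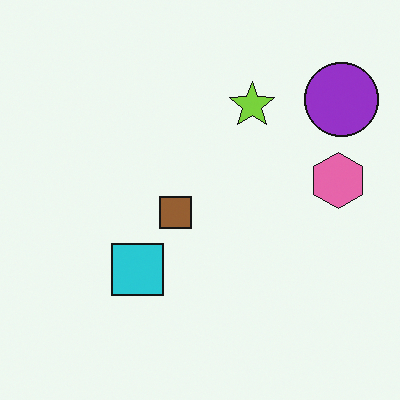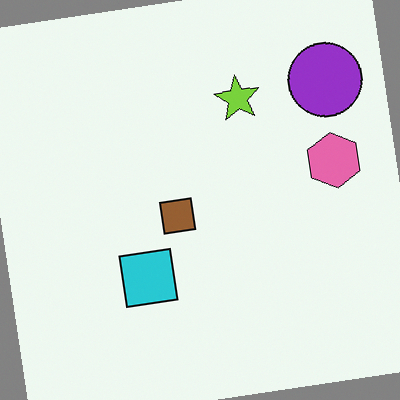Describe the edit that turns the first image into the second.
This is the original image rotated counter-clockwise by a small amount.

Every shape is tilted by the same angle and the image corners show triangular fill wedges — a whole-image rotation by a non-right angle.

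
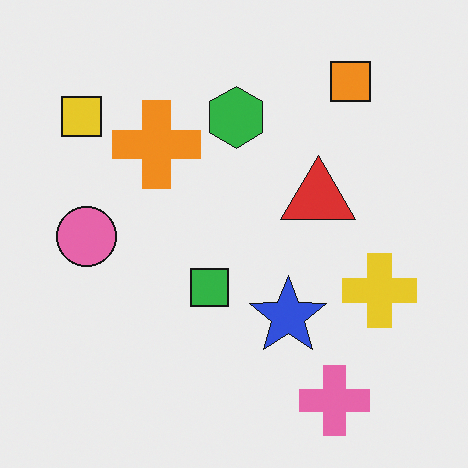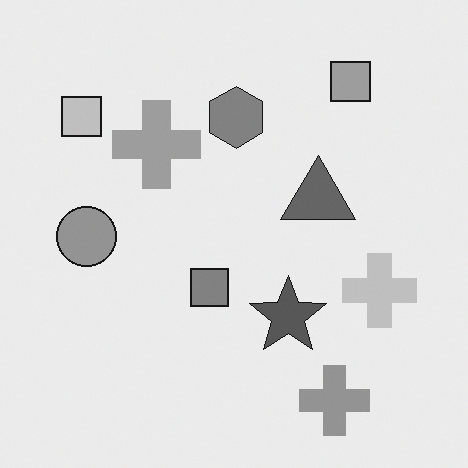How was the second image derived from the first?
The image was converted to grayscale.

All color is removed — every shape is now a shade of grey.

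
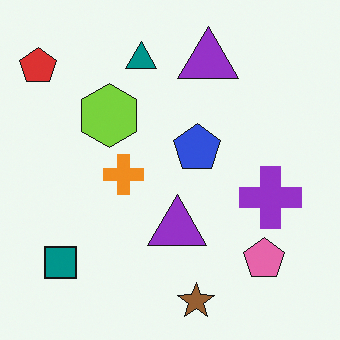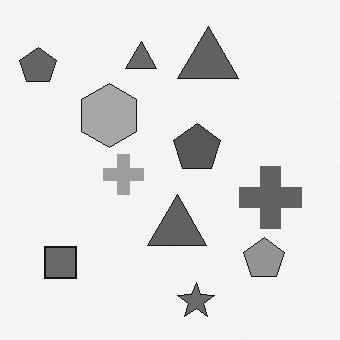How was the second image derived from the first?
The transformation is: converted to grayscale.

All color is removed — every shape is now a shade of grey.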